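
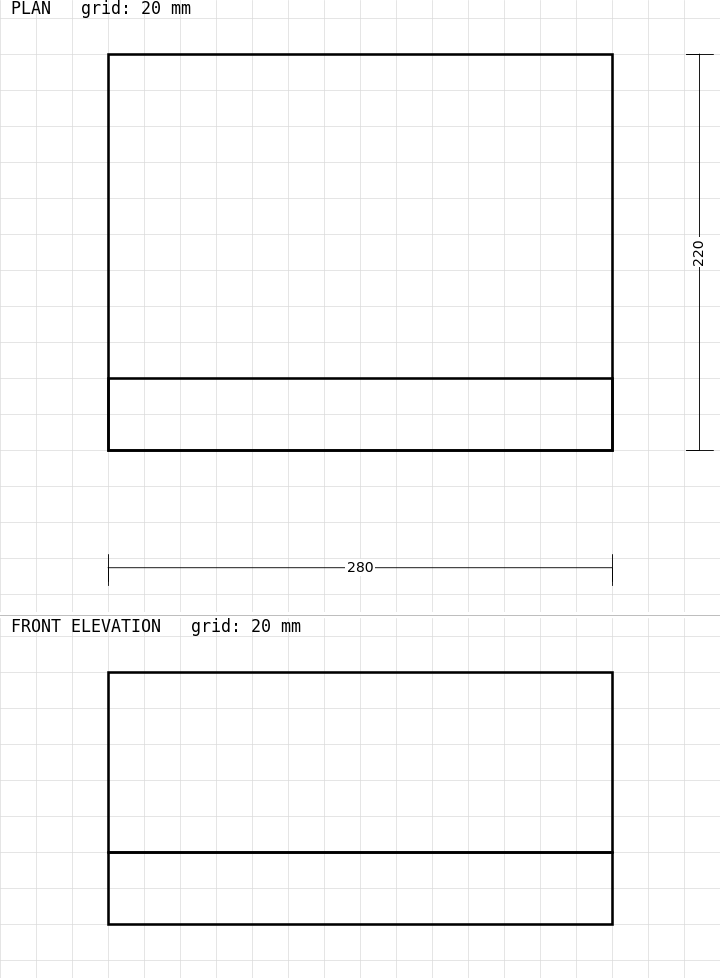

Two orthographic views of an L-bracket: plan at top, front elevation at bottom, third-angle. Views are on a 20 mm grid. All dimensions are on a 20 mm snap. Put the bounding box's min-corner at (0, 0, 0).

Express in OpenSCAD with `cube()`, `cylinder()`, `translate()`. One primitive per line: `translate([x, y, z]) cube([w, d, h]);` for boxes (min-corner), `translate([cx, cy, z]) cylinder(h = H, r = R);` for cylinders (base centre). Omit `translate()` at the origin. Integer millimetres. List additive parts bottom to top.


cube([280, 220, 40]);
translate([0, 0, 40]) cube([280, 40, 100]);


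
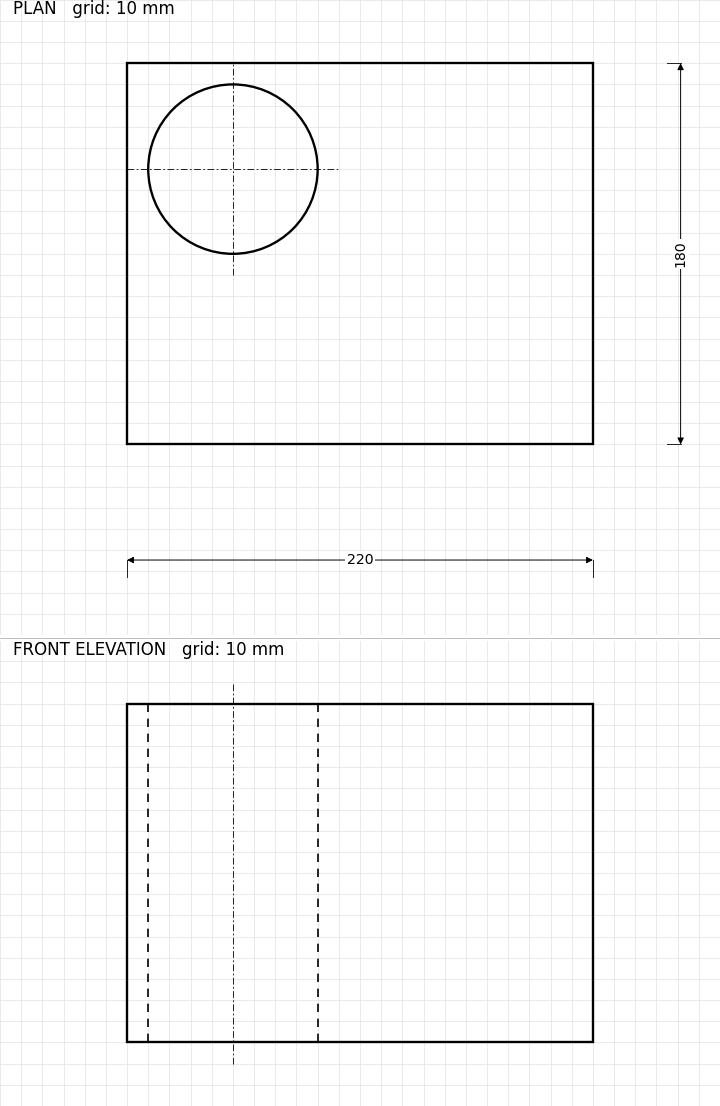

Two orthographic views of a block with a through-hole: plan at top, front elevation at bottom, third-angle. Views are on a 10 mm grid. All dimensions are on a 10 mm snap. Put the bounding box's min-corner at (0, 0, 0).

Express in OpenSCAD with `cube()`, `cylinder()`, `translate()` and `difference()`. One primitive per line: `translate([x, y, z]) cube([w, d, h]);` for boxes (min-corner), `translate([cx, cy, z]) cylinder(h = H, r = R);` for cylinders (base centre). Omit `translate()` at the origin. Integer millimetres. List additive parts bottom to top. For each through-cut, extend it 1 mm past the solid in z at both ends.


difference() {
  cube([220, 180, 160]);
  translate([50, 130, -1]) cylinder(h = 162, r = 40);
}


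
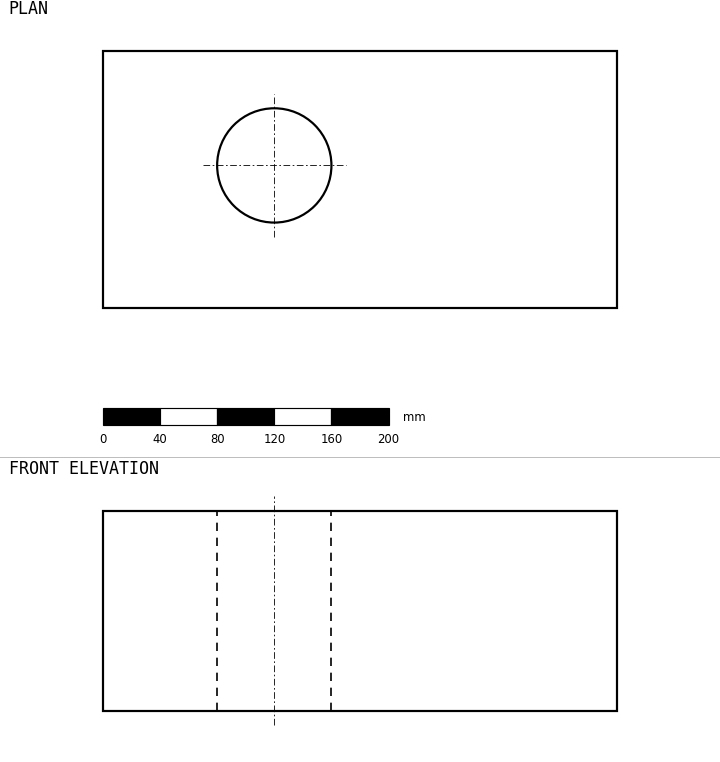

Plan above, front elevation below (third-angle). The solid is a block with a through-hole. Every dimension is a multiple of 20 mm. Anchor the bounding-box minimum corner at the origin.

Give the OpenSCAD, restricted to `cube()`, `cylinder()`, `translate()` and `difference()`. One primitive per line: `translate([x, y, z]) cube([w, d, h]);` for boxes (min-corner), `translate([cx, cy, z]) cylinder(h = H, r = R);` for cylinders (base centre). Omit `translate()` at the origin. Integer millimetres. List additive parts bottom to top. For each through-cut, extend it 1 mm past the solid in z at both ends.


difference() {
  cube([360, 180, 140]);
  translate([120, 100, -1]) cylinder(h = 142, r = 40);
}


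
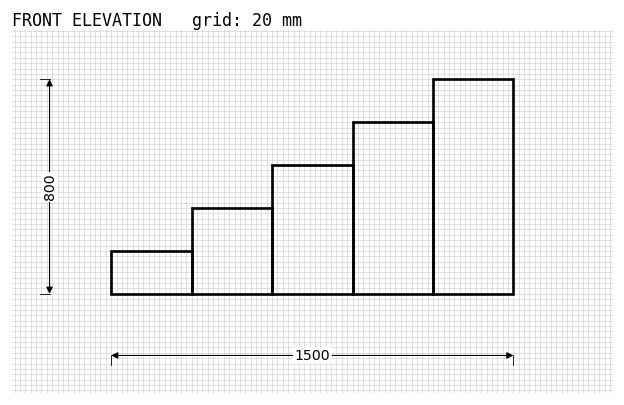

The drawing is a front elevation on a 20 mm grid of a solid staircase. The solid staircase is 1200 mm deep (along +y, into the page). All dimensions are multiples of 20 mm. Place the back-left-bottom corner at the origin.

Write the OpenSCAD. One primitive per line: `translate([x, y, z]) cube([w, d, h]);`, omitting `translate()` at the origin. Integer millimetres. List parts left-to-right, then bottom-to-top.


cube([300, 1200, 160]);
translate([300, 0, 0]) cube([300, 1200, 320]);
translate([600, 0, 0]) cube([300, 1200, 480]);
translate([900, 0, 0]) cube([300, 1200, 640]);
translate([1200, 0, 0]) cube([300, 1200, 800]);


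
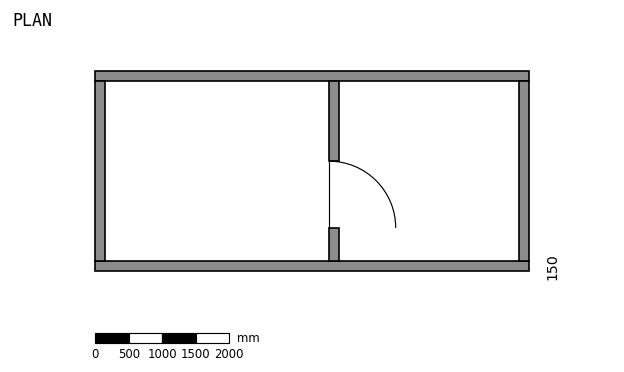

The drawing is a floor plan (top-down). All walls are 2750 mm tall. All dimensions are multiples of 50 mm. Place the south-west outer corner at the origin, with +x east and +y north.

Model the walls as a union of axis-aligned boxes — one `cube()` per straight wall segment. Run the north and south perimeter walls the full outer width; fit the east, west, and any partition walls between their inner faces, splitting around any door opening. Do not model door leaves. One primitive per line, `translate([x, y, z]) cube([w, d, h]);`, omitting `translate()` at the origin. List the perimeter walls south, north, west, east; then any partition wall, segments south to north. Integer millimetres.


cube([6500, 150, 2750]);
translate([0, 2850, 0]) cube([6500, 150, 2750]);
translate([0, 150, 0]) cube([150, 2700, 2750]);
translate([6350, 150, 0]) cube([150, 2700, 2750]);
translate([3500, 150, 0]) cube([150, 500, 2750]);
translate([3500, 1650, 0]) cube([150, 1200, 2750]);


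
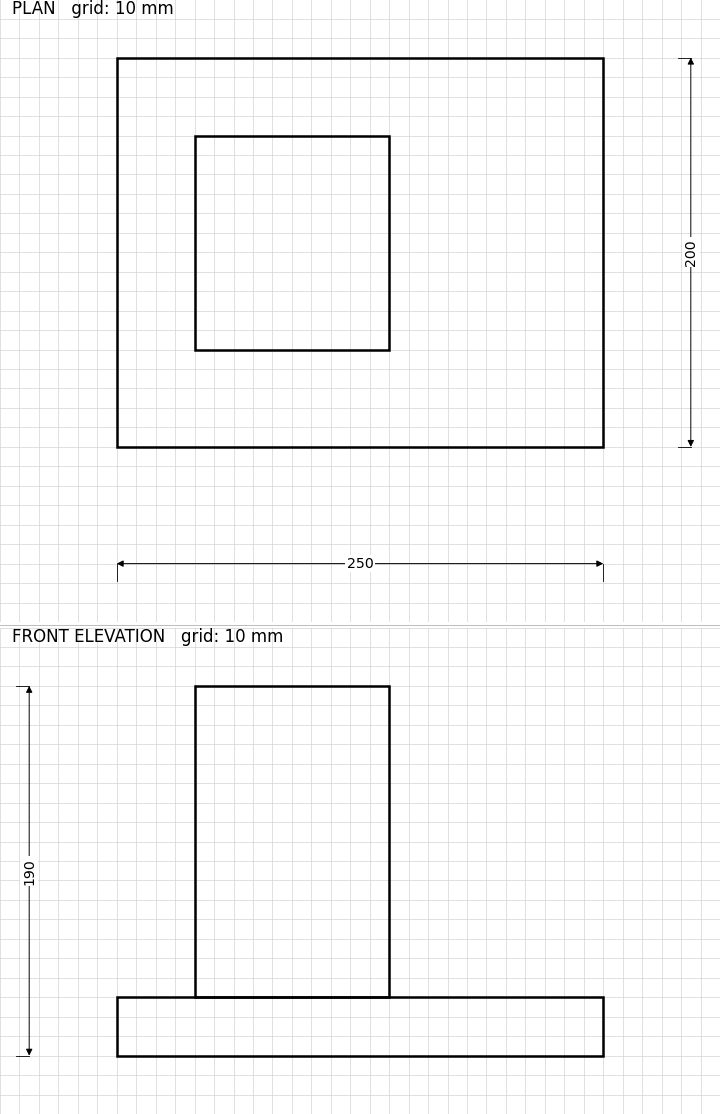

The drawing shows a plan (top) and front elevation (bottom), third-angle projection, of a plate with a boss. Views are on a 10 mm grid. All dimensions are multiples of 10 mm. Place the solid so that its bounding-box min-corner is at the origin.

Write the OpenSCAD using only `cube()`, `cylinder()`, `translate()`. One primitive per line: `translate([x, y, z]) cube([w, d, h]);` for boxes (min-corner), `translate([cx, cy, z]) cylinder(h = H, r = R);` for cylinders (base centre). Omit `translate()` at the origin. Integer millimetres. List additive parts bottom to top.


cube([250, 200, 30]);
translate([40, 50, 30]) cube([100, 110, 160]);


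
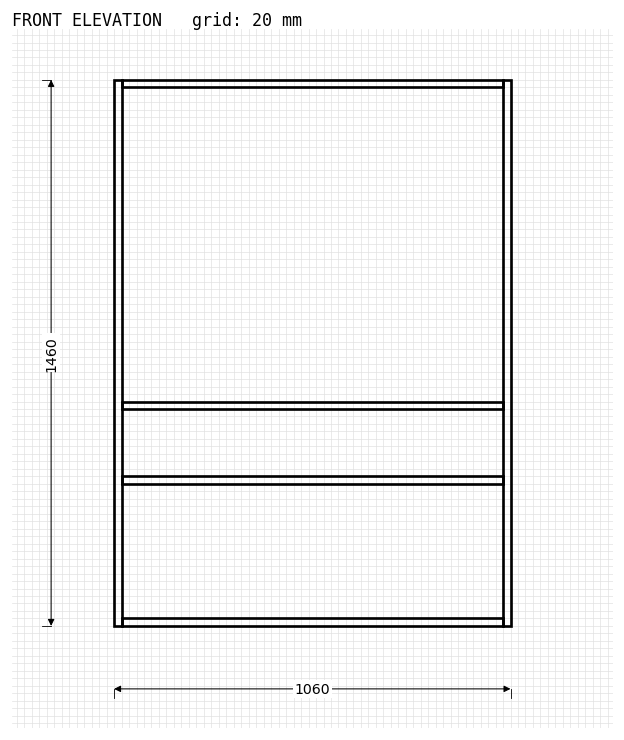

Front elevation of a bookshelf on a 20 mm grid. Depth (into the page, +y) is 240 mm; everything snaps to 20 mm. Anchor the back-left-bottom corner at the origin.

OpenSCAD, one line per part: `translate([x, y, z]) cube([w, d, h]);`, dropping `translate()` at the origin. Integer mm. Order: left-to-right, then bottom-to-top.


cube([20, 240, 1460]);
translate([20, 0, 0]) cube([1020, 240, 20]);
translate([20, 0, 380]) cube([1020, 240, 20]);
translate([20, 0, 580]) cube([1020, 240, 20]);
translate([20, 0, 1440]) cube([1020, 240, 20]);
translate([1040, 0, 0]) cube([20, 240, 1460]);


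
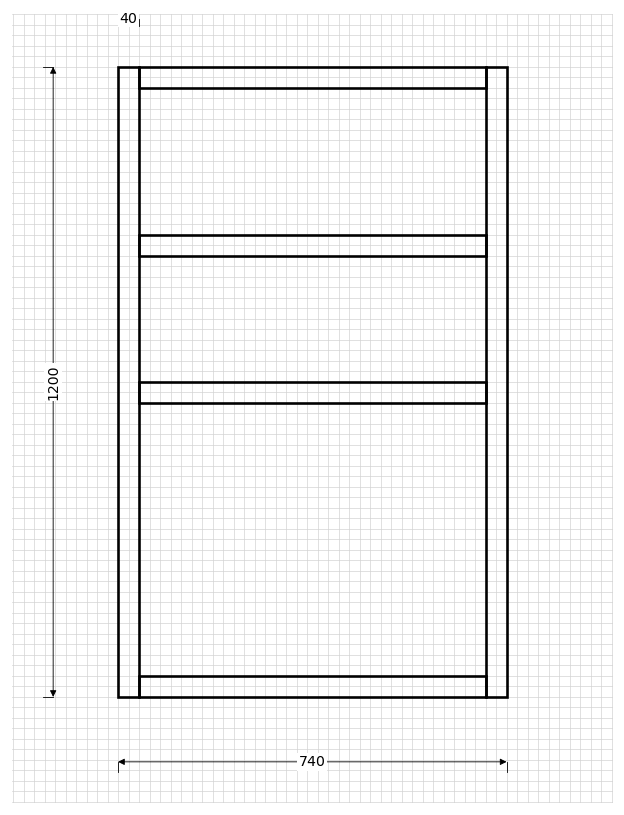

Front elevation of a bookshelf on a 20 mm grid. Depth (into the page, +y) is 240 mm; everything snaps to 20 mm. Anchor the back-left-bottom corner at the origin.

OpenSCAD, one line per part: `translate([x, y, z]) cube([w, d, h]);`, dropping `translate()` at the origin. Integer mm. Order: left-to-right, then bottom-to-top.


cube([40, 240, 1200]);
translate([40, 0, 0]) cube([660, 240, 40]);
translate([40, 0, 560]) cube([660, 240, 40]);
translate([40, 0, 840]) cube([660, 240, 40]);
translate([40, 0, 1160]) cube([660, 240, 40]);
translate([700, 0, 0]) cube([40, 240, 1200]);


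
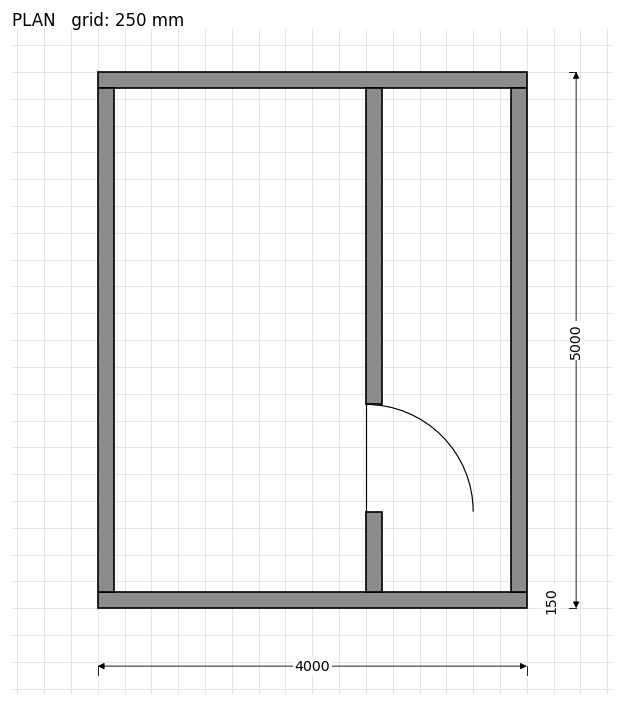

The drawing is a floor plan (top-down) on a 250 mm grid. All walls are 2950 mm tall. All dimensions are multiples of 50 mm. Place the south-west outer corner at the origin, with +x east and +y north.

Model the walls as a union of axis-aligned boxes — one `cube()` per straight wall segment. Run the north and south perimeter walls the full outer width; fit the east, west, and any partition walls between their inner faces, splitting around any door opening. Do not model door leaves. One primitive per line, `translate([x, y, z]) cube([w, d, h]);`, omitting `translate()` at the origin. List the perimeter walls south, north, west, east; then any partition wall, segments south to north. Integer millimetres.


cube([4000, 150, 2950]);
translate([0, 4850, 0]) cube([4000, 150, 2950]);
translate([0, 150, 0]) cube([150, 4700, 2950]);
translate([3850, 150, 0]) cube([150, 4700, 2950]);
translate([2500, 150, 0]) cube([150, 750, 2950]);
translate([2500, 1900, 0]) cube([150, 2950, 2950]);


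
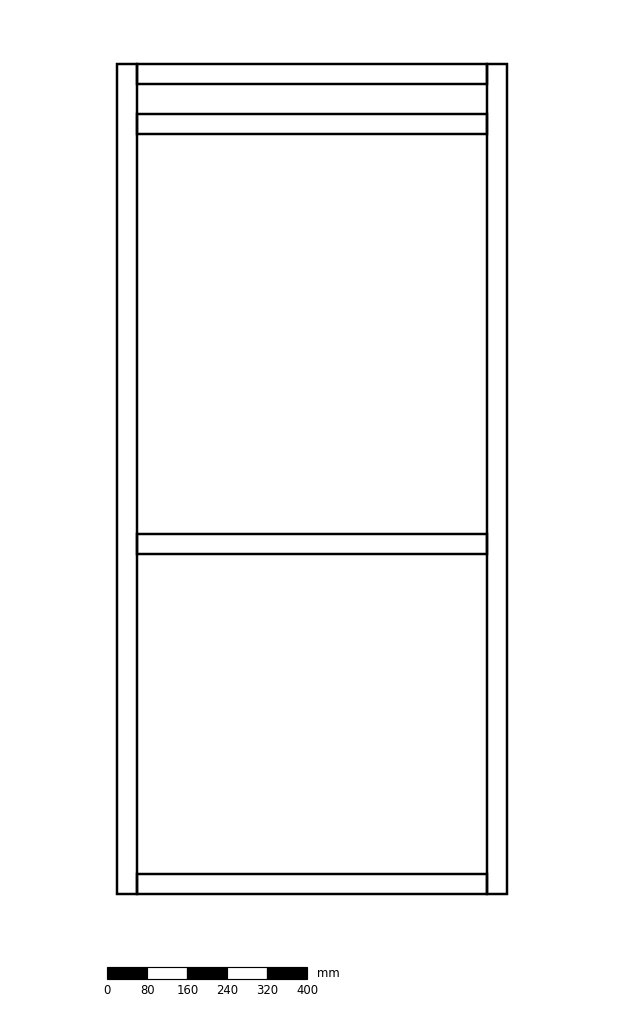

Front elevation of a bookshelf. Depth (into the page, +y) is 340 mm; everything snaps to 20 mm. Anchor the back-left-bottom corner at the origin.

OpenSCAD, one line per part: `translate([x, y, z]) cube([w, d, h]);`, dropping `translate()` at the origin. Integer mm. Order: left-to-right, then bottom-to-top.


cube([40, 340, 1660]);
translate([40, 0, 0]) cube([700, 340, 40]);
translate([40, 0, 680]) cube([700, 340, 40]);
translate([40, 0, 1520]) cube([700, 340, 40]);
translate([40, 0, 1620]) cube([700, 340, 40]);
translate([740, 0, 0]) cube([40, 340, 1660]);


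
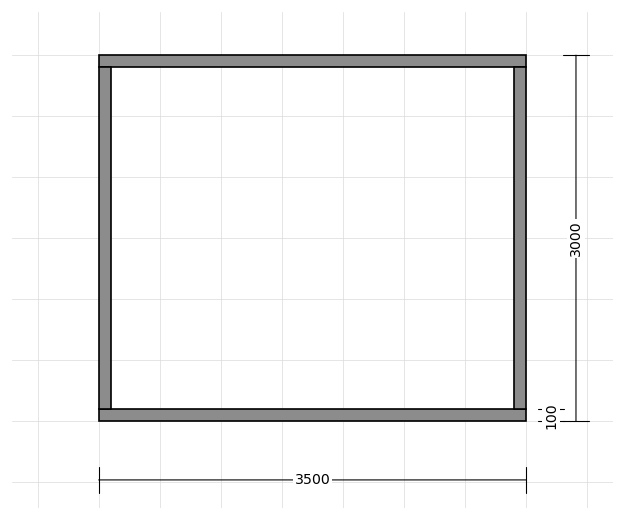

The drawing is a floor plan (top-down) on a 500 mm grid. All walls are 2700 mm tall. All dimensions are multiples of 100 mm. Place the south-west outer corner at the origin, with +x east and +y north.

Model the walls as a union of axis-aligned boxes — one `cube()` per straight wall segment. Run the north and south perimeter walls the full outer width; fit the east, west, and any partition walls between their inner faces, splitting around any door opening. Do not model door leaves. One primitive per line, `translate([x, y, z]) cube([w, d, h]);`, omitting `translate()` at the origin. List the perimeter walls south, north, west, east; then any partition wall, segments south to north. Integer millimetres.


cube([3500, 100, 2700]);
translate([0, 2900, 0]) cube([3500, 100, 2700]);
translate([0, 100, 0]) cube([100, 2800, 2700]);
translate([3400, 100, 0]) cube([100, 2800, 2700]);


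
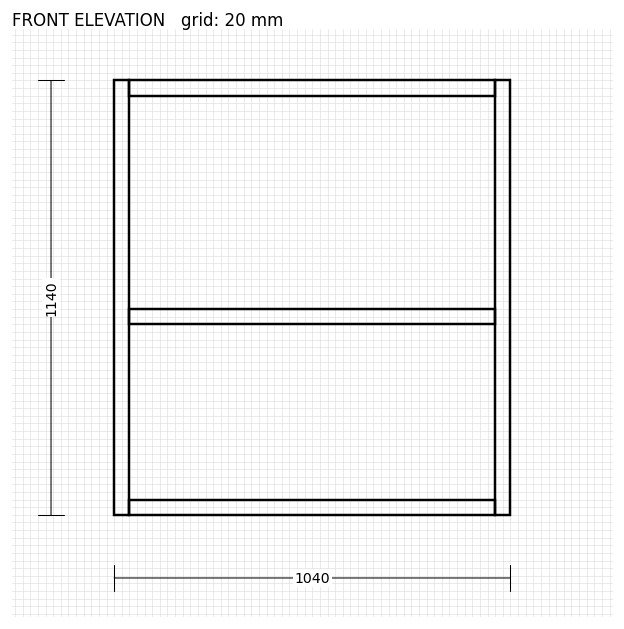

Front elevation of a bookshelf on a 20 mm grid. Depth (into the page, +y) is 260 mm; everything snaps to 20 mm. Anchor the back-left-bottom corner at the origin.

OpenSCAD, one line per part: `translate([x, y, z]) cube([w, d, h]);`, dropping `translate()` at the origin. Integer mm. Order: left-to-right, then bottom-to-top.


cube([40, 260, 1140]);
translate([40, 0, 0]) cube([960, 260, 40]);
translate([40, 0, 500]) cube([960, 260, 40]);
translate([40, 0, 1100]) cube([960, 260, 40]);
translate([1000, 0, 0]) cube([40, 260, 1140]);


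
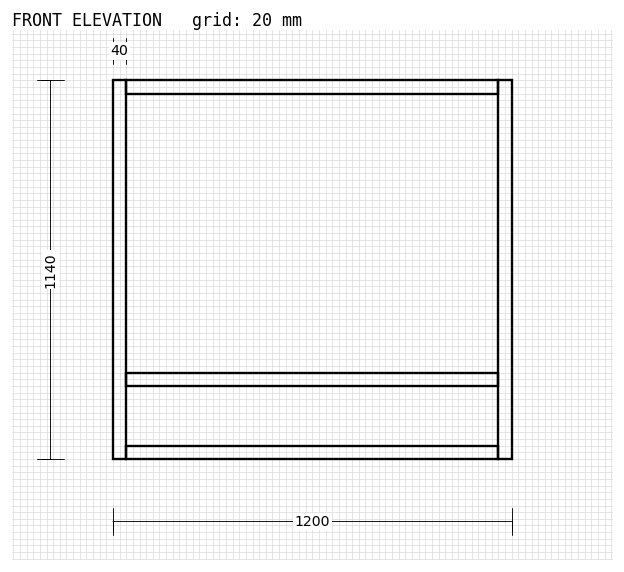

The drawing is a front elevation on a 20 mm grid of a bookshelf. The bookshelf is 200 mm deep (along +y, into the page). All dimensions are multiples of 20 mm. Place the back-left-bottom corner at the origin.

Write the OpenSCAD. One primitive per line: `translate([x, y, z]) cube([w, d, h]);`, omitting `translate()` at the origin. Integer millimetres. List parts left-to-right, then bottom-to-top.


cube([40, 200, 1140]);
translate([40, 0, 0]) cube([1120, 200, 40]);
translate([40, 0, 220]) cube([1120, 200, 40]);
translate([40, 0, 1100]) cube([1120, 200, 40]);
translate([1160, 0, 0]) cube([40, 200, 1140]);


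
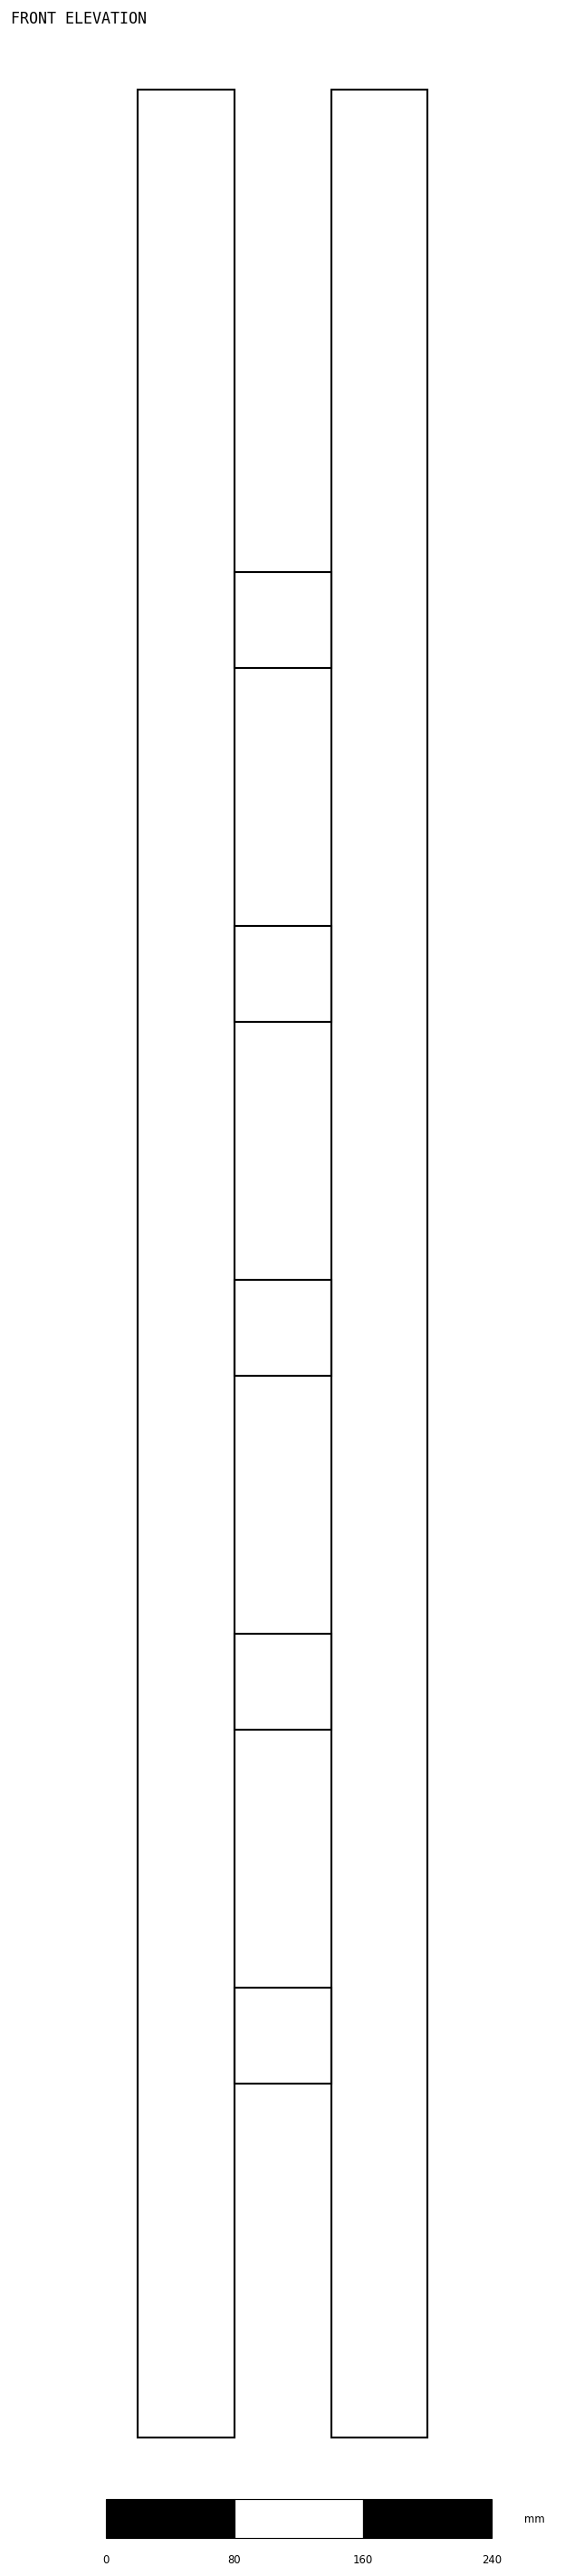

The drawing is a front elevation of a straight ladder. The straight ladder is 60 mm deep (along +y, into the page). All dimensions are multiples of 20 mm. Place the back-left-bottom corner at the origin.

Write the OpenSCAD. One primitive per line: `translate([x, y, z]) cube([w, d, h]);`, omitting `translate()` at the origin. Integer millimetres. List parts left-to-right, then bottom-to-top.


cube([60, 60, 1460]);
translate([60, 0, 220]) cube([60, 60, 60]);
translate([60, 0, 440]) cube([60, 60, 60]);
translate([60, 0, 660]) cube([60, 60, 60]);
translate([60, 0, 880]) cube([60, 60, 60]);
translate([60, 0, 1100]) cube([60, 60, 60]);
translate([120, 0, 0]) cube([60, 60, 1460]);


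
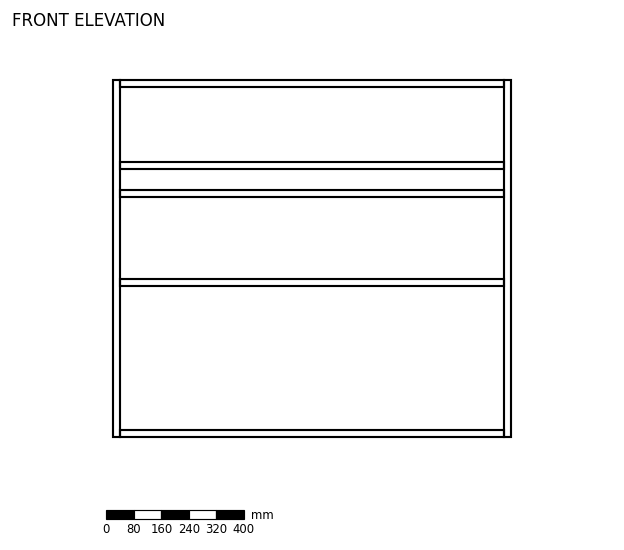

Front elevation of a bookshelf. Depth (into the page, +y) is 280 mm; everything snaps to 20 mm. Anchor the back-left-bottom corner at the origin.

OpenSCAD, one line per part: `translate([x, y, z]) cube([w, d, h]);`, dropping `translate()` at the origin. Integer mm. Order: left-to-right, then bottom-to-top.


cube([20, 280, 1040]);
translate([20, 0, 0]) cube([1120, 280, 20]);
translate([20, 0, 440]) cube([1120, 280, 20]);
translate([20, 0, 700]) cube([1120, 280, 20]);
translate([20, 0, 780]) cube([1120, 280, 20]);
translate([20, 0, 1020]) cube([1120, 280, 20]);
translate([1140, 0, 0]) cube([20, 280, 1040]);


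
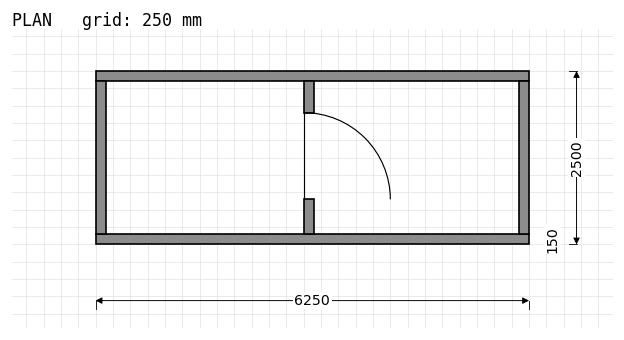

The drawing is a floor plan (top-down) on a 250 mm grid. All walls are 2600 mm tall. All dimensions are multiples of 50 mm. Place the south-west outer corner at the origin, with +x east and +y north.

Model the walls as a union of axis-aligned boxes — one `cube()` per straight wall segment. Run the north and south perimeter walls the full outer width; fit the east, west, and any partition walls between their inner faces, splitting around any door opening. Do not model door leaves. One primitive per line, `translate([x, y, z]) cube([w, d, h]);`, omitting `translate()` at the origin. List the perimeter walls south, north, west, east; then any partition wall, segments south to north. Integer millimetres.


cube([6250, 150, 2600]);
translate([0, 2350, 0]) cube([6250, 150, 2600]);
translate([0, 150, 0]) cube([150, 2200, 2600]);
translate([6100, 150, 0]) cube([150, 2200, 2600]);
translate([3000, 150, 0]) cube([150, 500, 2600]);
translate([3000, 1900, 0]) cube([150, 450, 2600]);


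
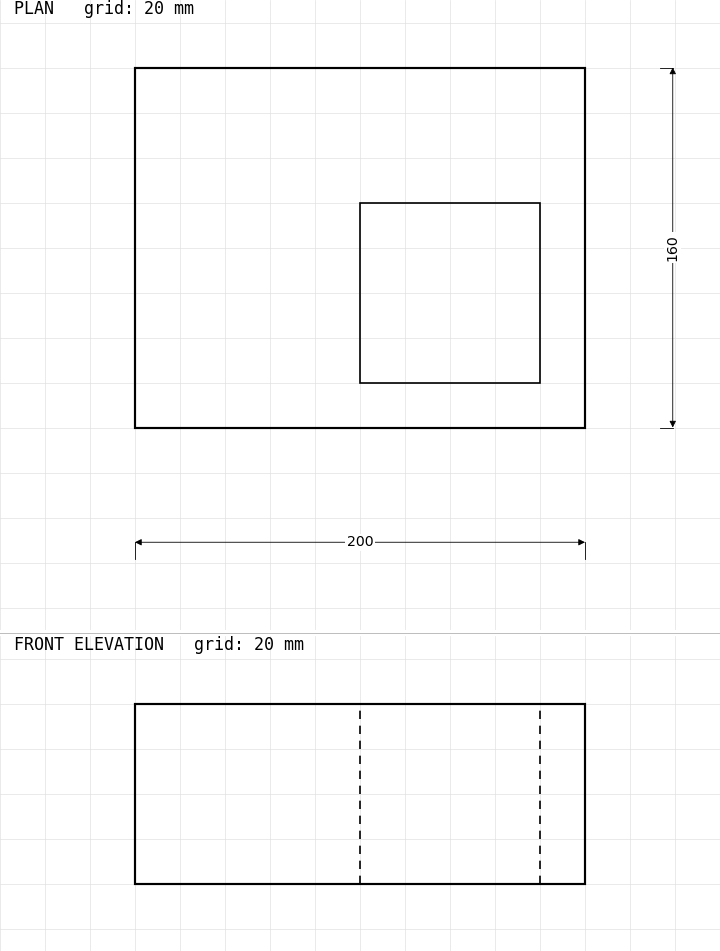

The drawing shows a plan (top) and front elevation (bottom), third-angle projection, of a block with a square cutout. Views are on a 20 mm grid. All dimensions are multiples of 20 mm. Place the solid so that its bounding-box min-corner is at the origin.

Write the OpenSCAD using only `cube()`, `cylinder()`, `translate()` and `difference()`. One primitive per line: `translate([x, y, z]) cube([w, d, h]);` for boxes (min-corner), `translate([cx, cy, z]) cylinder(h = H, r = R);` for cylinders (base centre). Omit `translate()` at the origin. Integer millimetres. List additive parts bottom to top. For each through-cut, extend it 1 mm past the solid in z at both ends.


difference() {
  cube([200, 160, 80]);
  translate([100, 20, -1]) cube([80, 80, 82]);
}


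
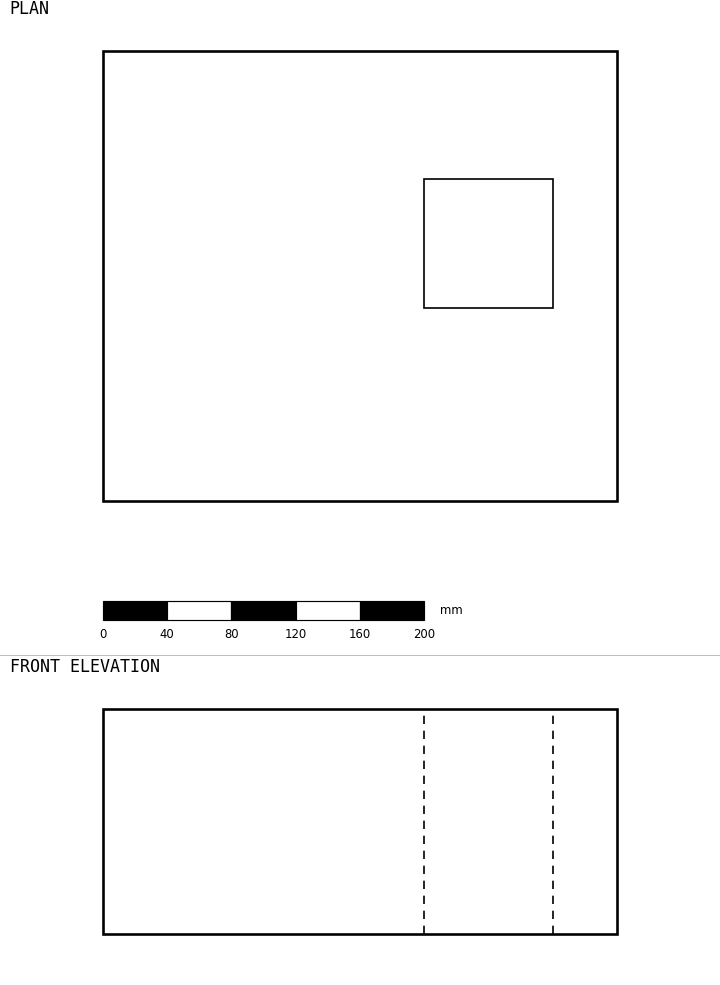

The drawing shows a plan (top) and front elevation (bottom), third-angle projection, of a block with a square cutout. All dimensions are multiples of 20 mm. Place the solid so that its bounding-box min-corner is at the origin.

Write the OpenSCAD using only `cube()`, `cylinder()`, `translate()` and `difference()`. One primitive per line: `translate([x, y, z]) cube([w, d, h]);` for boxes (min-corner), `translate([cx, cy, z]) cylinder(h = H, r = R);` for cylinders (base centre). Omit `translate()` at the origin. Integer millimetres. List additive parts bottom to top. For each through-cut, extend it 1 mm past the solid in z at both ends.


difference() {
  cube([320, 280, 140]);
  translate([200, 120, -1]) cube([80, 80, 142]);
}


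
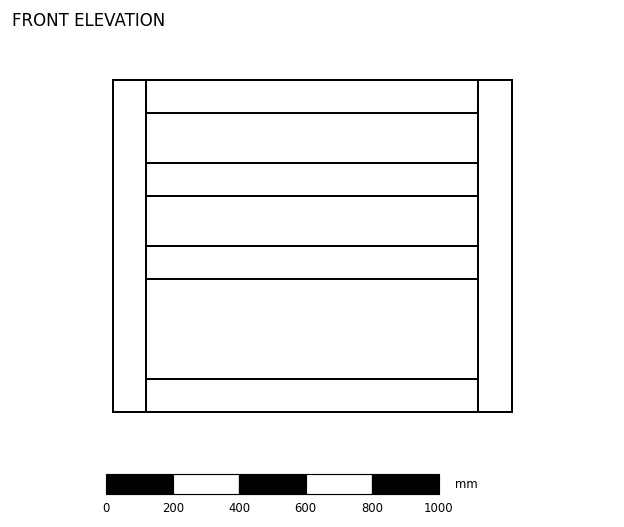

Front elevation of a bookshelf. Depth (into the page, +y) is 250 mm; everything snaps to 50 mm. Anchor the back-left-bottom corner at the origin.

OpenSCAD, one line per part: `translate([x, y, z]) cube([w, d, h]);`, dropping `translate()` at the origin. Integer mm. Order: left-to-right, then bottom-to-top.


cube([100, 250, 1000]);
translate([100, 0, 0]) cube([1000, 250, 100]);
translate([100, 0, 400]) cube([1000, 250, 100]);
translate([100, 0, 650]) cube([1000, 250, 100]);
translate([100, 0, 900]) cube([1000, 250, 100]);
translate([1100, 0, 0]) cube([100, 250, 1000]);


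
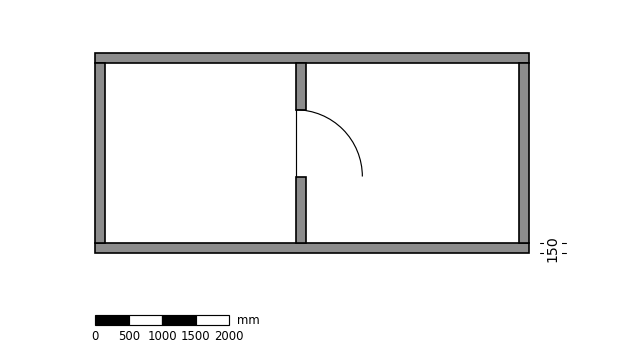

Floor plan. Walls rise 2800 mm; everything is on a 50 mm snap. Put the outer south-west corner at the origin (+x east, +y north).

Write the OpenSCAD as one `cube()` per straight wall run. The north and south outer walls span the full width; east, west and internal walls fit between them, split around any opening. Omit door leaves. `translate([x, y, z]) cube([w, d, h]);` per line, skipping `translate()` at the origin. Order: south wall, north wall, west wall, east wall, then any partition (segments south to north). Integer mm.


cube([6500, 150, 2800]);
translate([0, 2850, 0]) cube([6500, 150, 2800]);
translate([0, 150, 0]) cube([150, 2700, 2800]);
translate([6350, 150, 0]) cube([150, 2700, 2800]);
translate([3000, 150, 0]) cube([150, 1000, 2800]);
translate([3000, 2150, 0]) cube([150, 700, 2800]);


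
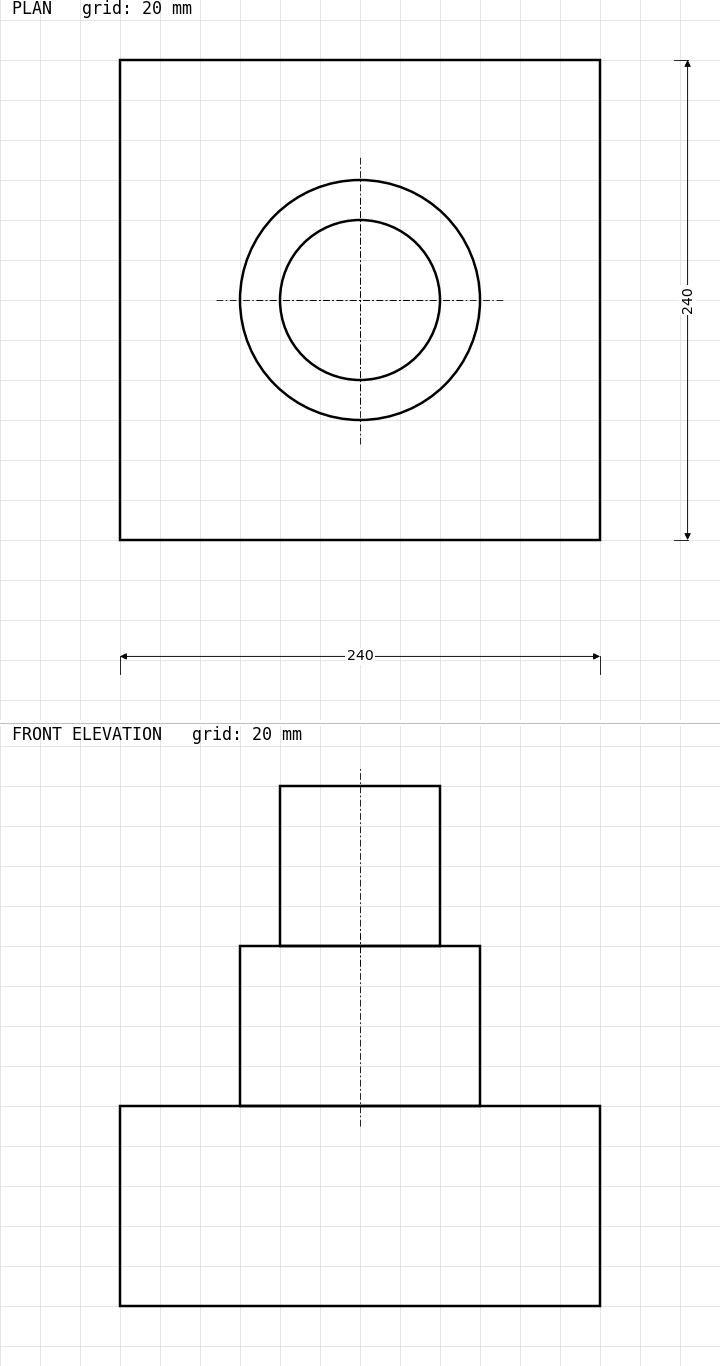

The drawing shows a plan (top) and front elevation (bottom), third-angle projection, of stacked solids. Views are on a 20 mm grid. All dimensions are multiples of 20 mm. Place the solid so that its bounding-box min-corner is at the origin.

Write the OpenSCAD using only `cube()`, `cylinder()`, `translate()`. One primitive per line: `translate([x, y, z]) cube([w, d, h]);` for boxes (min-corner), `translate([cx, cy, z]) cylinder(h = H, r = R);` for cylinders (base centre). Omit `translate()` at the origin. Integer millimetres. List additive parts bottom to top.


cube([240, 240, 100]);
translate([120, 120, 100]) cylinder(h = 80, r = 60);
translate([120, 120, 180]) cylinder(h = 80, r = 40);


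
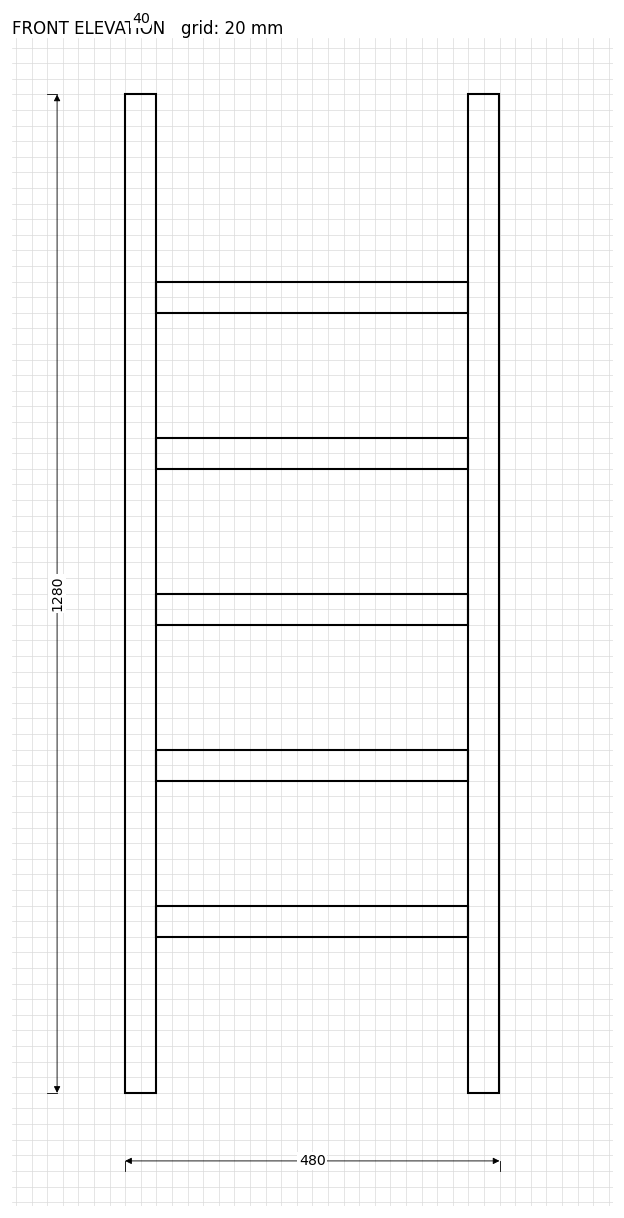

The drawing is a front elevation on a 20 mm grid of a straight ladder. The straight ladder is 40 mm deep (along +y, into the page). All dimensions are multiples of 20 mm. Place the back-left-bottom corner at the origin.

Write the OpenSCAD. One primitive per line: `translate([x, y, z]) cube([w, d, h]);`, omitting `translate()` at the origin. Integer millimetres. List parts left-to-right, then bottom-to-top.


cube([40, 40, 1280]);
translate([40, 0, 200]) cube([400, 40, 40]);
translate([40, 0, 400]) cube([400, 40, 40]);
translate([40, 0, 600]) cube([400, 40, 40]);
translate([40, 0, 800]) cube([400, 40, 40]);
translate([40, 0, 1000]) cube([400, 40, 40]);
translate([440, 0, 0]) cube([40, 40, 1280]);


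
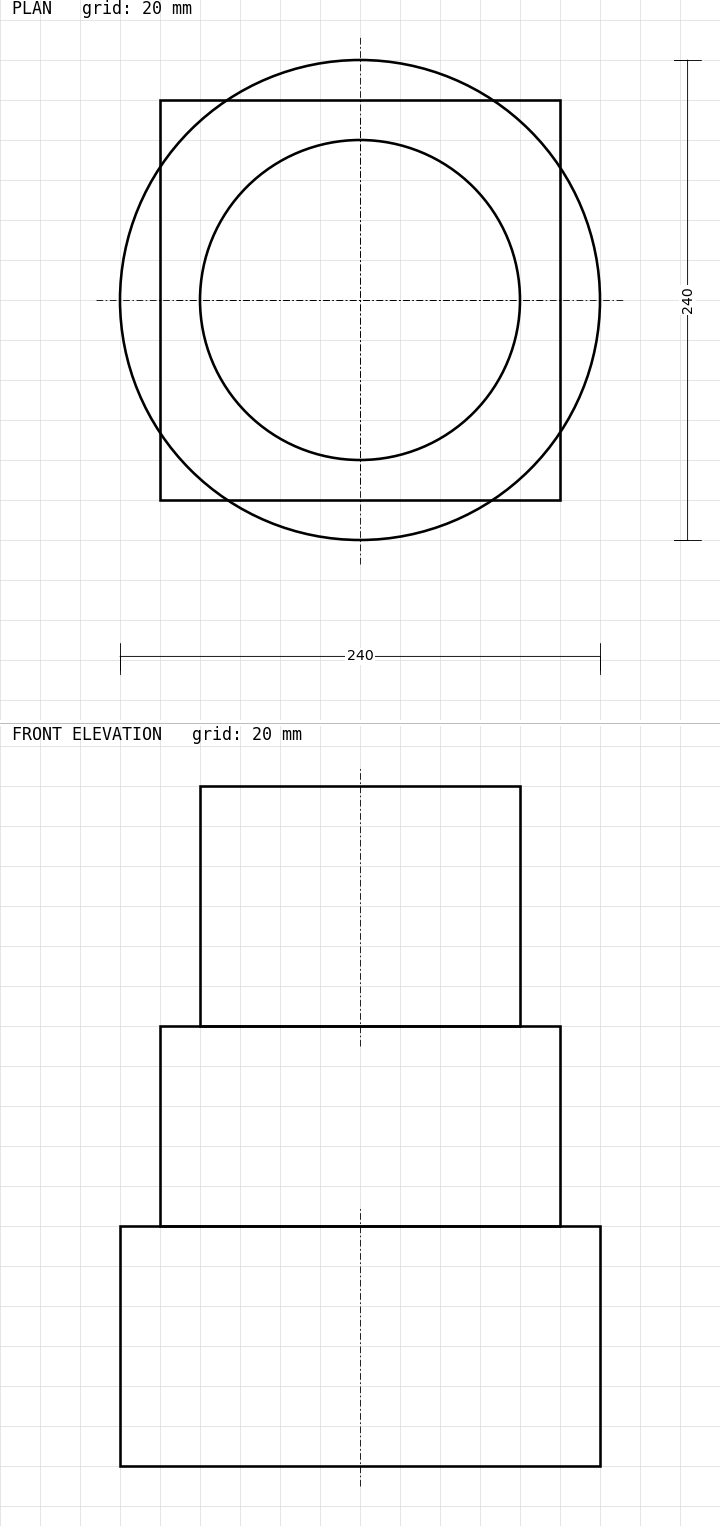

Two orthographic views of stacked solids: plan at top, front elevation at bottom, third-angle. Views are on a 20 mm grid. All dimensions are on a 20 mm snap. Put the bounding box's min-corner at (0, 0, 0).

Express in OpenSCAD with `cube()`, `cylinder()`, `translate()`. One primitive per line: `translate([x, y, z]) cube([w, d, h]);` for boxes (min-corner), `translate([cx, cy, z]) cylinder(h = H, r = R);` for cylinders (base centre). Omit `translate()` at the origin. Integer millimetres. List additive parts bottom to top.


translate([120, 120, 0]) cylinder(h = 120, r = 120);
translate([20, 20, 120]) cube([200, 200, 100]);
translate([120, 120, 220]) cylinder(h = 120, r = 80);


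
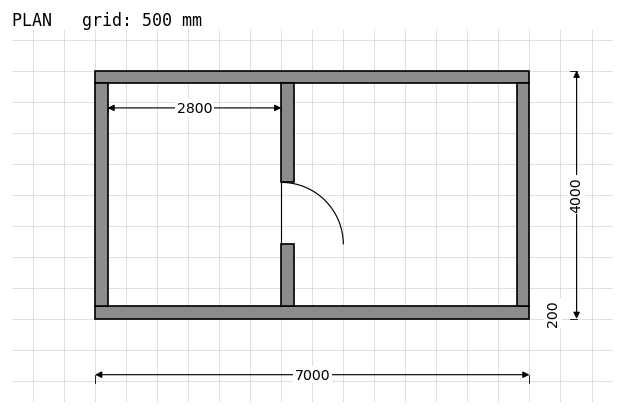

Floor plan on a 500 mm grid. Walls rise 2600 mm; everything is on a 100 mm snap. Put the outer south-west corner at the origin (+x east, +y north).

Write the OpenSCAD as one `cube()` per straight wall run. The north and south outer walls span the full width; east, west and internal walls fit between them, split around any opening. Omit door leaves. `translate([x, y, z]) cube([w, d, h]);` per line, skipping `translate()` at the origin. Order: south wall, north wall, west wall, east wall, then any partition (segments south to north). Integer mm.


cube([7000, 200, 2600]);
translate([0, 3800, 0]) cube([7000, 200, 2600]);
translate([0, 200, 0]) cube([200, 3600, 2600]);
translate([6800, 200, 0]) cube([200, 3600, 2600]);
translate([3000, 200, 0]) cube([200, 1000, 2600]);
translate([3000, 2200, 0]) cube([200, 1600, 2600]);


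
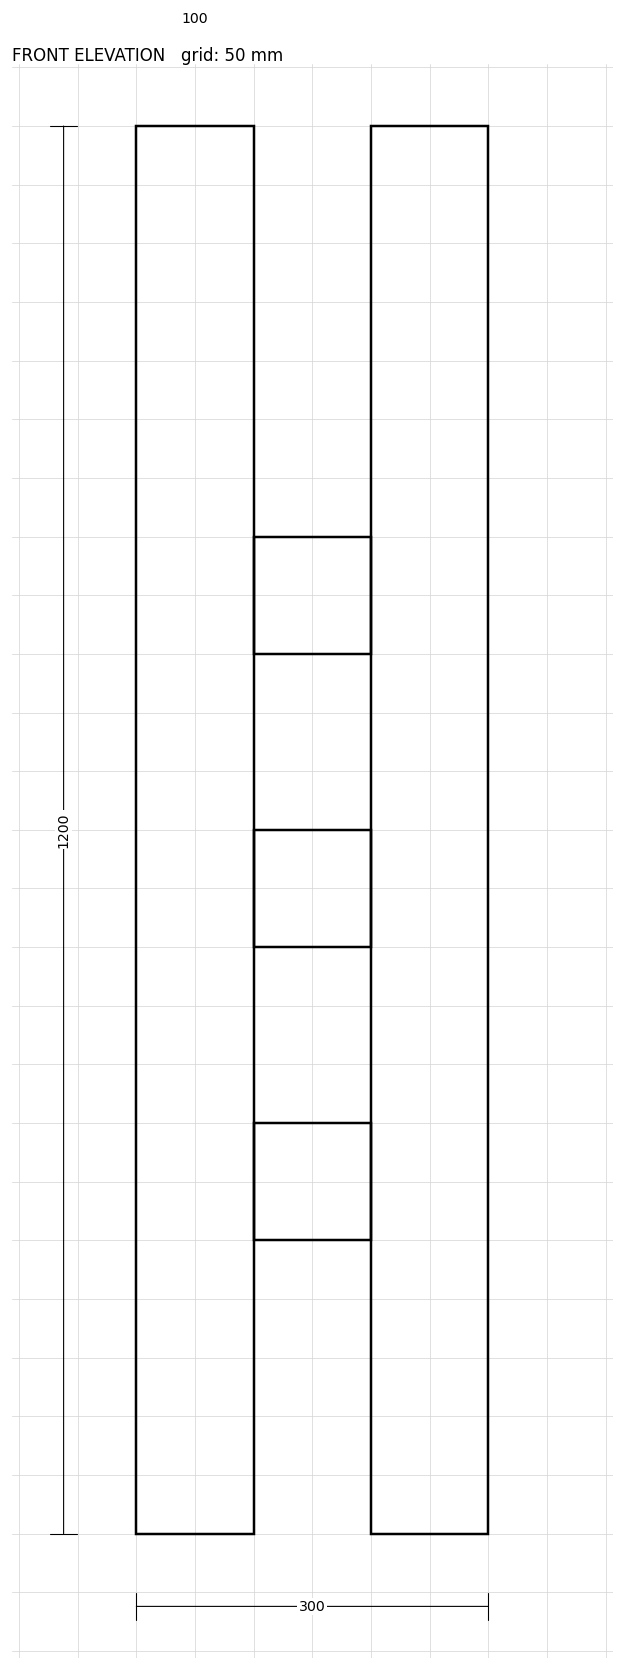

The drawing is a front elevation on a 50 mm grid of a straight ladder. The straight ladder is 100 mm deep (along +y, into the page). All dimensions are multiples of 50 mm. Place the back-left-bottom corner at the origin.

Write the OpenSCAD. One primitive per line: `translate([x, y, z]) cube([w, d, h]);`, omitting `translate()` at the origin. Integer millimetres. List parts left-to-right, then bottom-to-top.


cube([100, 100, 1200]);
translate([100, 0, 250]) cube([100, 100, 100]);
translate([100, 0, 500]) cube([100, 100, 100]);
translate([100, 0, 750]) cube([100, 100, 100]);
translate([200, 0, 0]) cube([100, 100, 1200]);


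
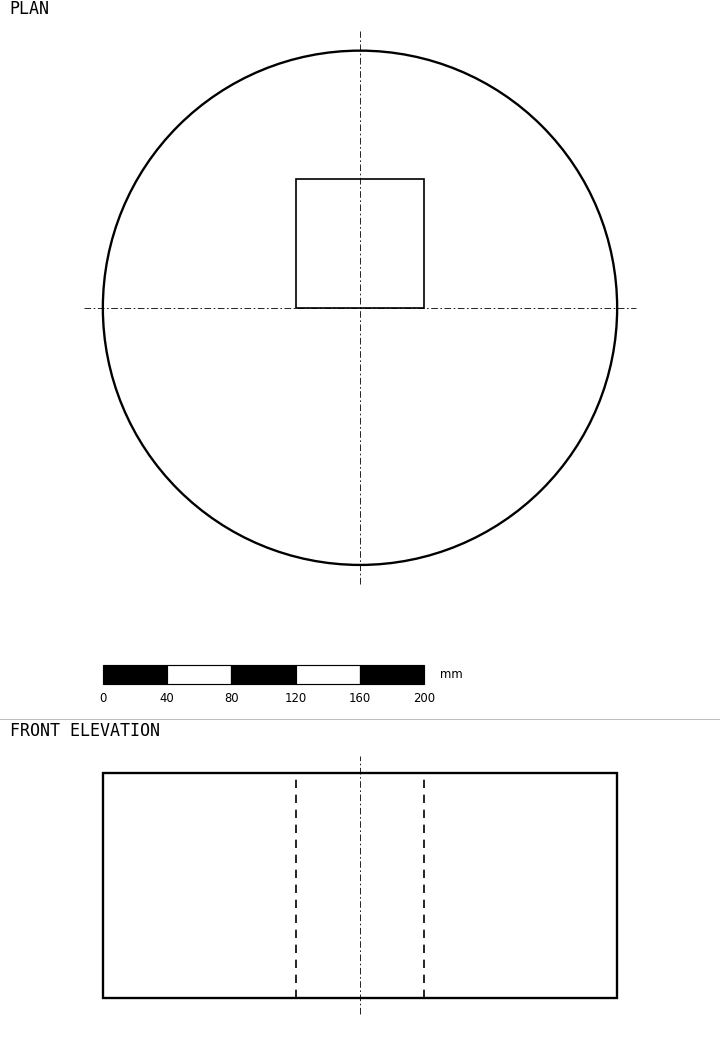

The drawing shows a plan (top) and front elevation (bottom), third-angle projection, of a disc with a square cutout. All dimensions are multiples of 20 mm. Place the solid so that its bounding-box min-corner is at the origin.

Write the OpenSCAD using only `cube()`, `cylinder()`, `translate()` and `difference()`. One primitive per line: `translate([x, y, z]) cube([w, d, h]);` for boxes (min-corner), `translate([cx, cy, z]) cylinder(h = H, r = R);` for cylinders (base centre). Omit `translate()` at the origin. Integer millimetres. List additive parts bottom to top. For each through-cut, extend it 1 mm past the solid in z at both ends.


difference() {
  translate([160, 160, 0]) cylinder(h = 140, r = 160);
  translate([120, 160, -1]) cube([80, 80, 142]);
}


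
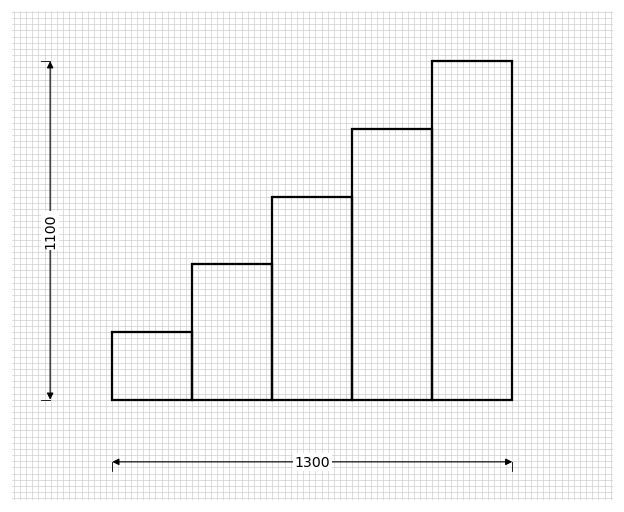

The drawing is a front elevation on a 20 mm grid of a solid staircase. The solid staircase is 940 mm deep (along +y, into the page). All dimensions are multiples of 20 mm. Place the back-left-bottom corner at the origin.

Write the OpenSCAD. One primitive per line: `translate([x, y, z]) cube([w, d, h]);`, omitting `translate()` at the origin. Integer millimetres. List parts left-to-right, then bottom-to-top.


cube([260, 940, 220]);
translate([260, 0, 0]) cube([260, 940, 440]);
translate([520, 0, 0]) cube([260, 940, 660]);
translate([780, 0, 0]) cube([260, 940, 880]);
translate([1040, 0, 0]) cube([260, 940, 1100]);


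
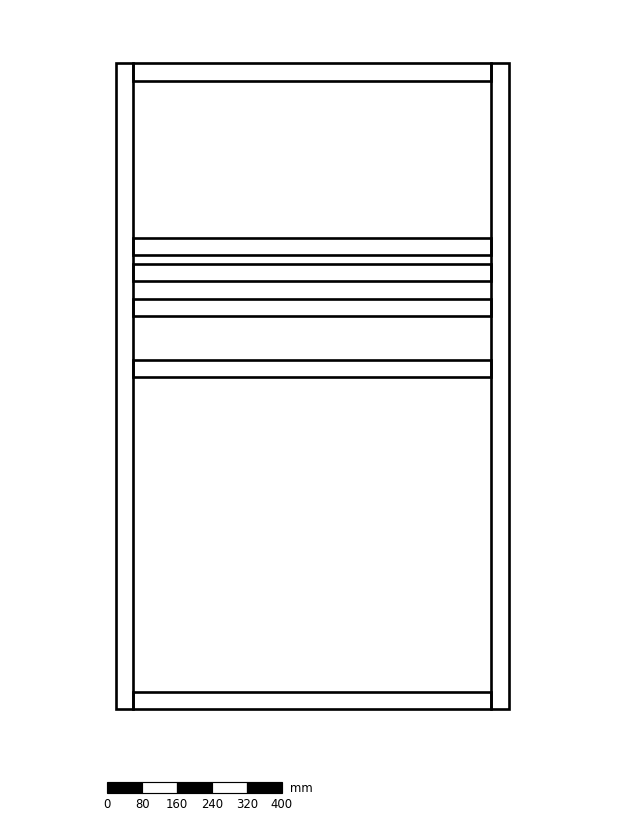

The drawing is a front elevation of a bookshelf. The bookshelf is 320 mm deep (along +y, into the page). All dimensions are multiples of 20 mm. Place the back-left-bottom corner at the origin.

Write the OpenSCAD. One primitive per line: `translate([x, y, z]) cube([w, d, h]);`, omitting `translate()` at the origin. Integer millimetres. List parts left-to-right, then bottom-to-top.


cube([40, 320, 1480]);
translate([40, 0, 0]) cube([820, 320, 40]);
translate([40, 0, 760]) cube([820, 320, 40]);
translate([40, 0, 900]) cube([820, 320, 40]);
translate([40, 0, 980]) cube([820, 320, 40]);
translate([40, 0, 1040]) cube([820, 320, 40]);
translate([40, 0, 1440]) cube([820, 320, 40]);
translate([860, 0, 0]) cube([40, 320, 1480]);


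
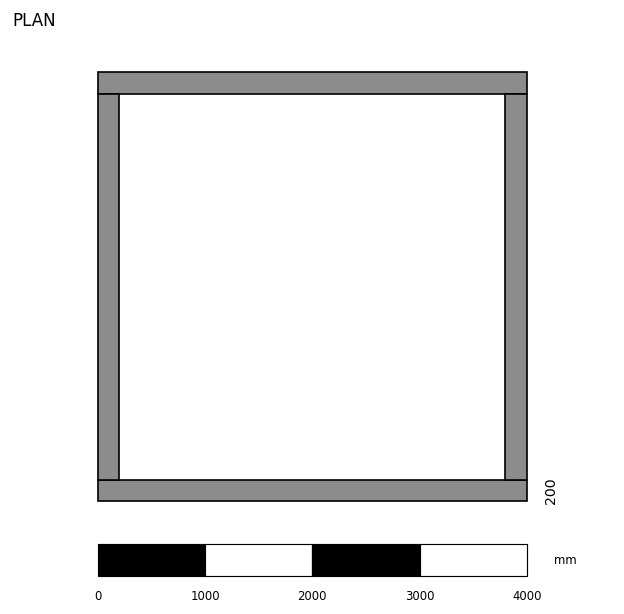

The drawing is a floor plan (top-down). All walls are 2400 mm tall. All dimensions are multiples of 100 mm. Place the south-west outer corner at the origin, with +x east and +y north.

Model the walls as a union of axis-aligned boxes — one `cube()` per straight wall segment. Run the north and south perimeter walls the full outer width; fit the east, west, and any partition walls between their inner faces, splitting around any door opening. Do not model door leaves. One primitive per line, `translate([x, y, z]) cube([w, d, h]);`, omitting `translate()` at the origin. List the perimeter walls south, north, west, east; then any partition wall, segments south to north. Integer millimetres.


cube([4000, 200, 2400]);
translate([0, 3800, 0]) cube([4000, 200, 2400]);
translate([0, 200, 0]) cube([200, 3600, 2400]);
translate([3800, 200, 0]) cube([200, 3600, 2400]);


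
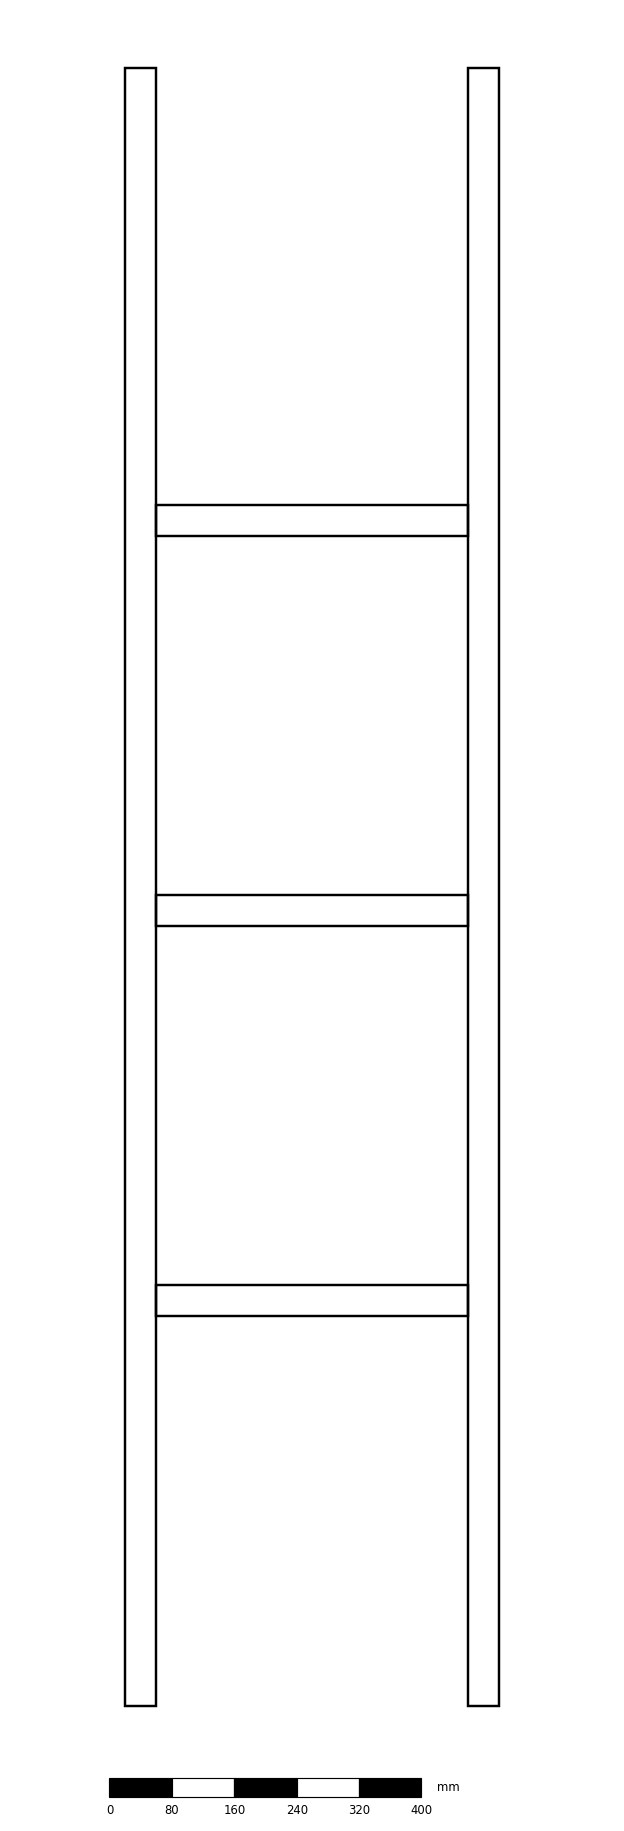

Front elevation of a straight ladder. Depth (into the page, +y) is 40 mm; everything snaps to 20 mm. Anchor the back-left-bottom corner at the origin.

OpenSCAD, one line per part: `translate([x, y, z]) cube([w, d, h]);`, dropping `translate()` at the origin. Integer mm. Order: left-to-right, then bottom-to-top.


cube([40, 40, 2100]);
translate([40, 0, 500]) cube([400, 40, 40]);
translate([40, 0, 1000]) cube([400, 40, 40]);
translate([40, 0, 1500]) cube([400, 40, 40]);
translate([440, 0, 0]) cube([40, 40, 2100]);


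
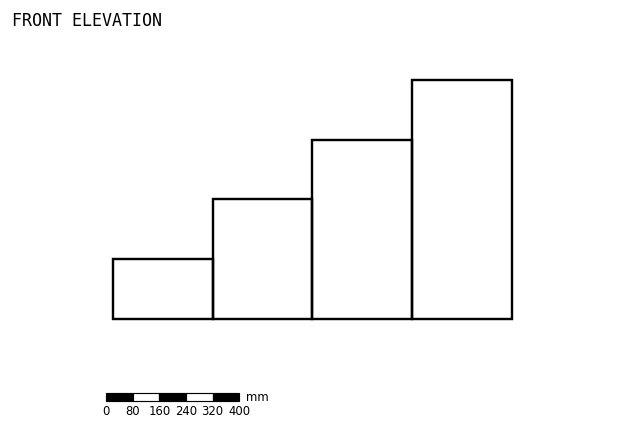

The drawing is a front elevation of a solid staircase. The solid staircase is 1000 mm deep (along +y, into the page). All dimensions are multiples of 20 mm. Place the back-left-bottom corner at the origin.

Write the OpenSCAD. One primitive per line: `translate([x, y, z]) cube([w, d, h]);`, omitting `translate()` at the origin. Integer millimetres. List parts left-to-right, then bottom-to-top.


cube([300, 1000, 180]);
translate([300, 0, 0]) cube([300, 1000, 360]);
translate([600, 0, 0]) cube([300, 1000, 540]);
translate([900, 0, 0]) cube([300, 1000, 720]);


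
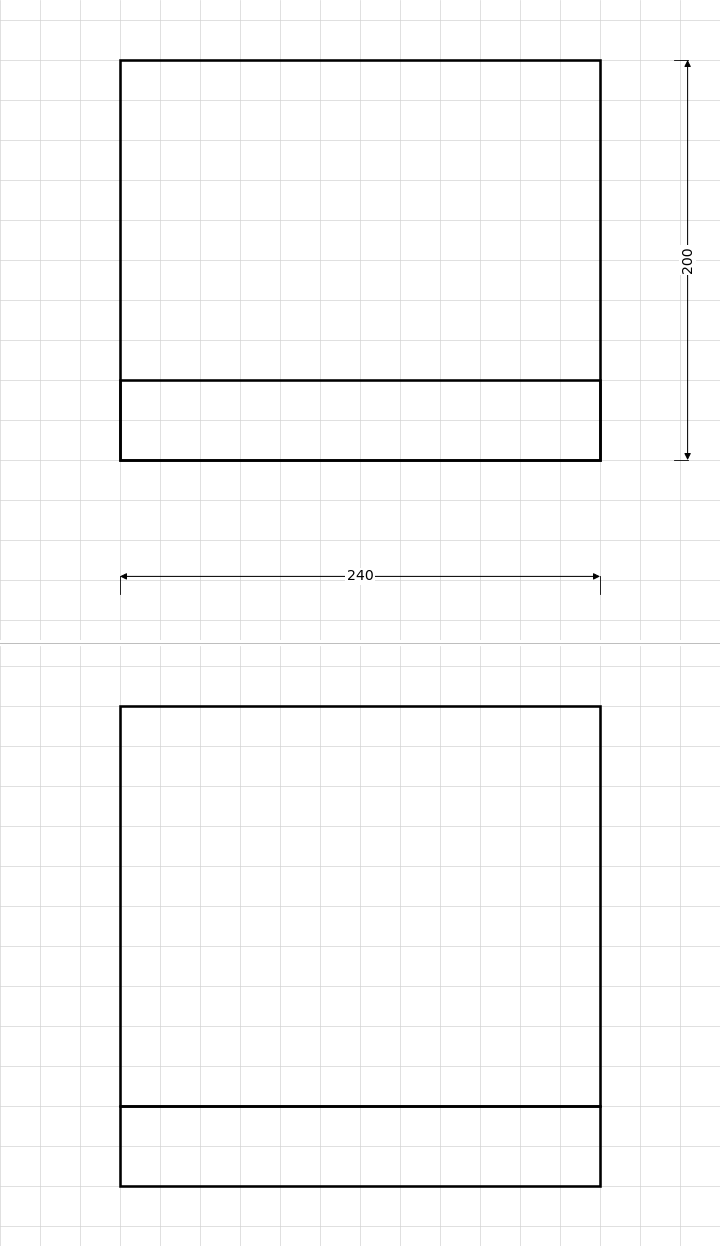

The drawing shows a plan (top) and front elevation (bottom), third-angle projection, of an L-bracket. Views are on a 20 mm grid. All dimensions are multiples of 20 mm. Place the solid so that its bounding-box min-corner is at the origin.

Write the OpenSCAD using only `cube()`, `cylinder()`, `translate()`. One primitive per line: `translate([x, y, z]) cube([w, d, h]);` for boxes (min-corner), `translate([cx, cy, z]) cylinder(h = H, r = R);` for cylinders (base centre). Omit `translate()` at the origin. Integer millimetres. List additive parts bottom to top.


cube([240, 200, 40]);
translate([0, 0, 40]) cube([240, 40, 200]);


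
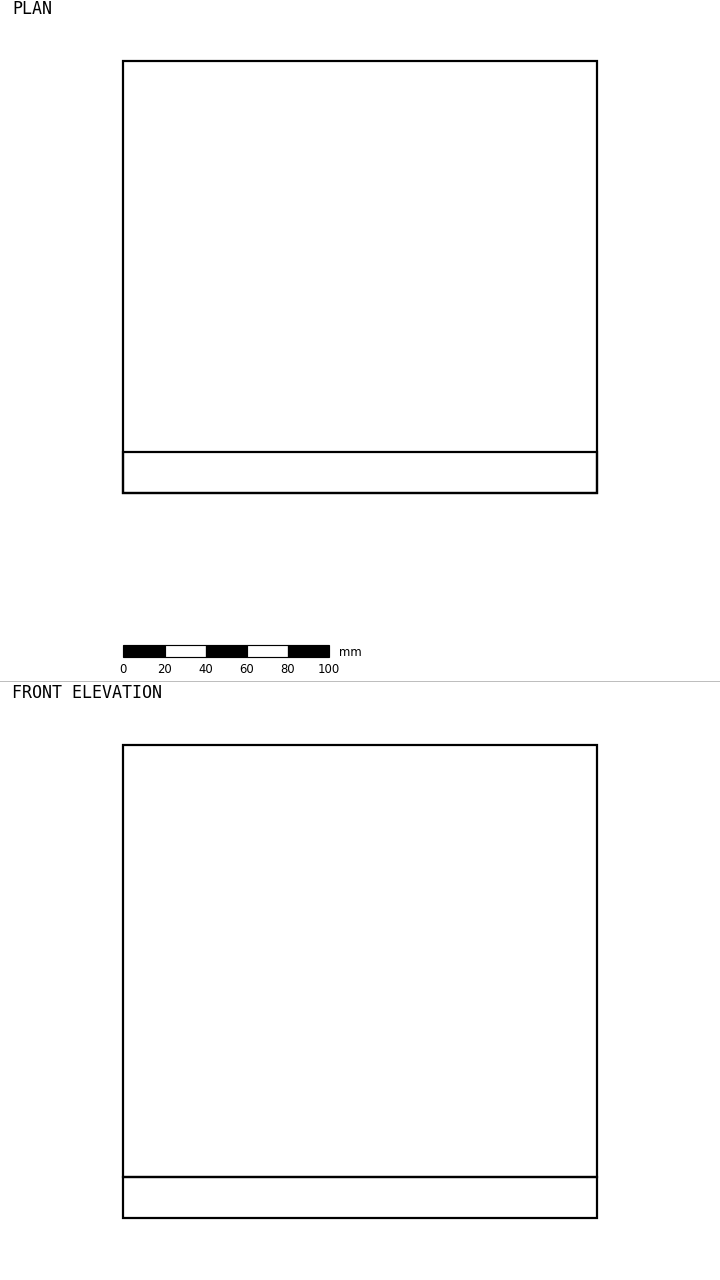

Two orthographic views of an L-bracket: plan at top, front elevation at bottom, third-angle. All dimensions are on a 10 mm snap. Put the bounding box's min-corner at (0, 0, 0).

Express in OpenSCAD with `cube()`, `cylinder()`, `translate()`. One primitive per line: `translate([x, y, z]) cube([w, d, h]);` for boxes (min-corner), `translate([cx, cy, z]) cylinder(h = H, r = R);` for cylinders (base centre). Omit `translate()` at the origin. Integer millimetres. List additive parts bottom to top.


cube([230, 210, 20]);
translate([0, 0, 20]) cube([230, 20, 210]);


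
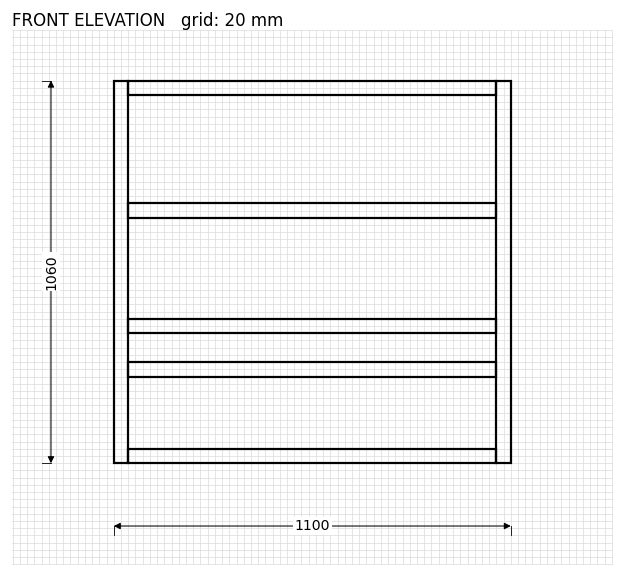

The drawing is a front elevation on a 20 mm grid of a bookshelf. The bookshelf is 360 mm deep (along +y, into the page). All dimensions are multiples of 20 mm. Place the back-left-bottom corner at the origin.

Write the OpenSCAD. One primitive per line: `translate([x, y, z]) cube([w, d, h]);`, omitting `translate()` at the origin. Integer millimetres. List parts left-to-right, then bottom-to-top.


cube([40, 360, 1060]);
translate([40, 0, 0]) cube([1020, 360, 40]);
translate([40, 0, 240]) cube([1020, 360, 40]);
translate([40, 0, 360]) cube([1020, 360, 40]);
translate([40, 0, 680]) cube([1020, 360, 40]);
translate([40, 0, 1020]) cube([1020, 360, 40]);
translate([1060, 0, 0]) cube([40, 360, 1060]);


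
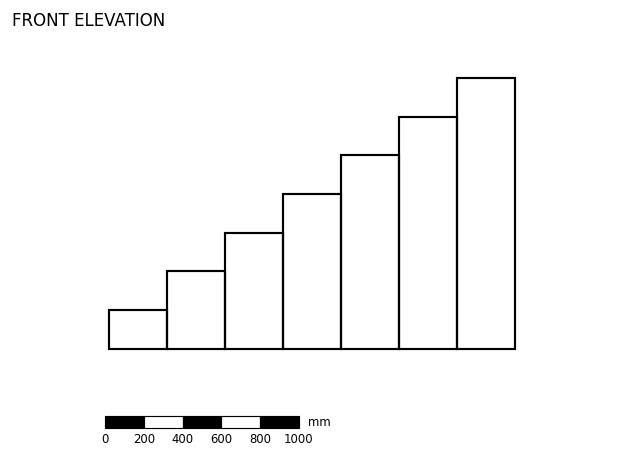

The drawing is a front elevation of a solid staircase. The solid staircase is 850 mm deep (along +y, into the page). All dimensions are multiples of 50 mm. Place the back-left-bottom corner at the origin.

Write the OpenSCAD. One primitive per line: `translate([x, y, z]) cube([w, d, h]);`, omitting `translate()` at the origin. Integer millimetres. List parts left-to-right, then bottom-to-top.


cube([300, 850, 200]);
translate([300, 0, 0]) cube([300, 850, 400]);
translate([600, 0, 0]) cube([300, 850, 600]);
translate([900, 0, 0]) cube([300, 850, 800]);
translate([1200, 0, 0]) cube([300, 850, 1000]);
translate([1500, 0, 0]) cube([300, 850, 1200]);
translate([1800, 0, 0]) cube([300, 850, 1400]);


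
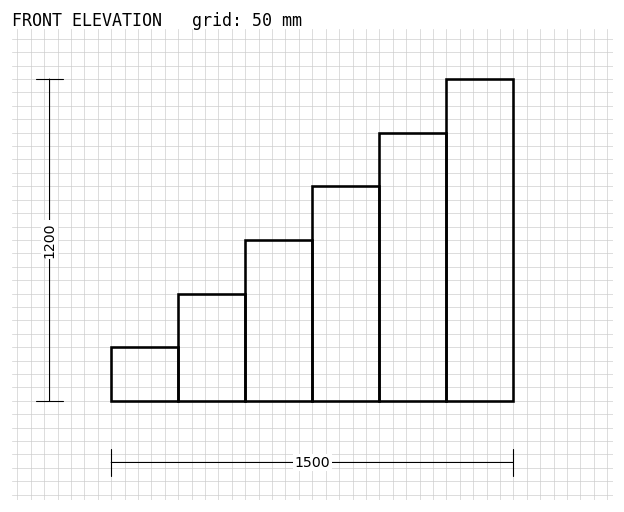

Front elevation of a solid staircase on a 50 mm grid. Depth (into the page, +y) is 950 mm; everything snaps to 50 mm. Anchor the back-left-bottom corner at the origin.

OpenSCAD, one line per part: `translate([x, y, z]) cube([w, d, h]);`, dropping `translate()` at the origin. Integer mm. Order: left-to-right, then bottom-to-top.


cube([250, 950, 200]);
translate([250, 0, 0]) cube([250, 950, 400]);
translate([500, 0, 0]) cube([250, 950, 600]);
translate([750, 0, 0]) cube([250, 950, 800]);
translate([1000, 0, 0]) cube([250, 950, 1000]);
translate([1250, 0, 0]) cube([250, 950, 1200]);


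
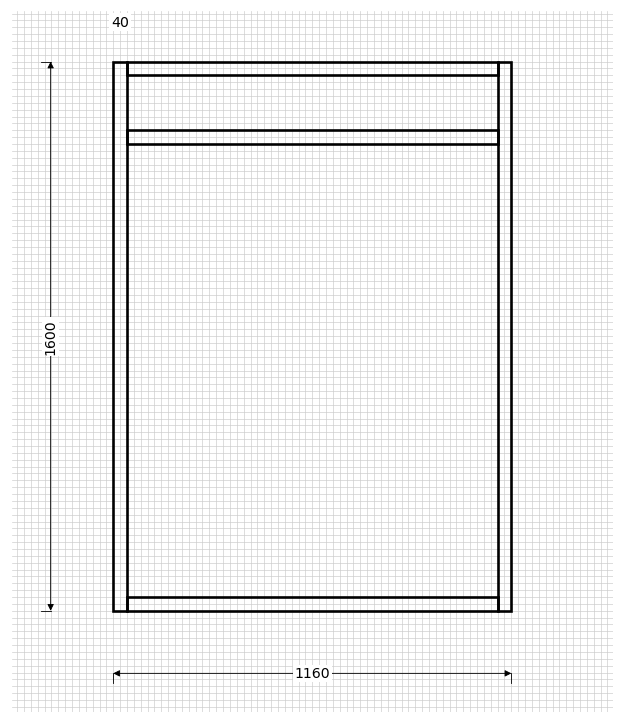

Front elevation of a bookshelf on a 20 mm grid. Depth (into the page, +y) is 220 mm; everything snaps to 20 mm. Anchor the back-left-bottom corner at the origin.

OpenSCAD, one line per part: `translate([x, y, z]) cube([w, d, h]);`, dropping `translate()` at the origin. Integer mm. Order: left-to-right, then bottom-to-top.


cube([40, 220, 1600]);
translate([40, 0, 0]) cube([1080, 220, 40]);
translate([40, 0, 1360]) cube([1080, 220, 40]);
translate([40, 0, 1560]) cube([1080, 220, 40]);
translate([1120, 0, 0]) cube([40, 220, 1600]);


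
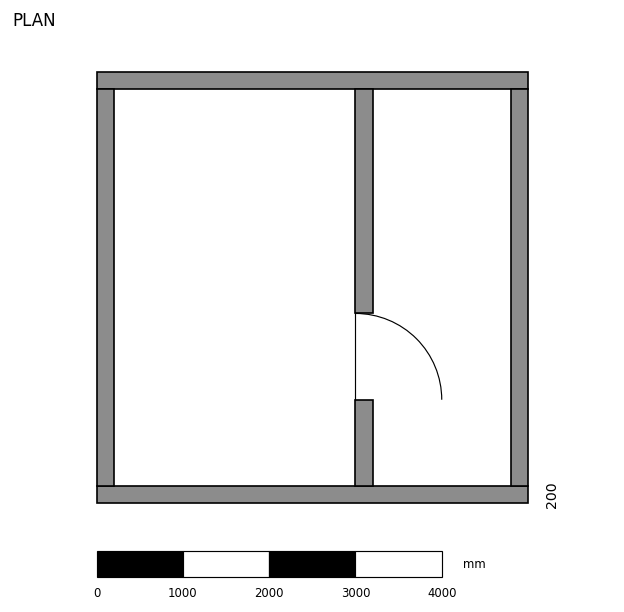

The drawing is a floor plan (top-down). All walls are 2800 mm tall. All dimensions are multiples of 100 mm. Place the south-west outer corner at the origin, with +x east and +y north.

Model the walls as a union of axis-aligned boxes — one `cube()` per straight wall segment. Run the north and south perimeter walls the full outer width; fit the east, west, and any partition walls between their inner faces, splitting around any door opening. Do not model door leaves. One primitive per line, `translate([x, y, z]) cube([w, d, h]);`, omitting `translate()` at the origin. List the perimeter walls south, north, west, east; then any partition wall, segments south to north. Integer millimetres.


cube([5000, 200, 2800]);
translate([0, 4800, 0]) cube([5000, 200, 2800]);
translate([0, 200, 0]) cube([200, 4600, 2800]);
translate([4800, 200, 0]) cube([200, 4600, 2800]);
translate([3000, 200, 0]) cube([200, 1000, 2800]);
translate([3000, 2200, 0]) cube([200, 2600, 2800]);
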